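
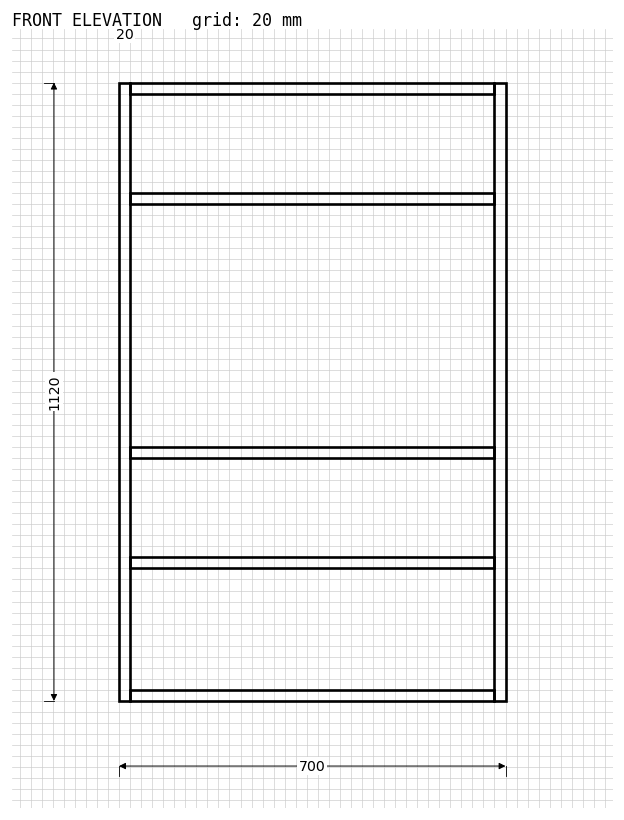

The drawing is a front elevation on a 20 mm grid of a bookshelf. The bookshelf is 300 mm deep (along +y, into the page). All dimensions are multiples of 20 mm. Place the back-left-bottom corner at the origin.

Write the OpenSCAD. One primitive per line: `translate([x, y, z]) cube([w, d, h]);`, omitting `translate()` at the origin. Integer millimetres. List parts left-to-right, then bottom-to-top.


cube([20, 300, 1120]);
translate([20, 0, 0]) cube([660, 300, 20]);
translate([20, 0, 240]) cube([660, 300, 20]);
translate([20, 0, 440]) cube([660, 300, 20]);
translate([20, 0, 900]) cube([660, 300, 20]);
translate([20, 0, 1100]) cube([660, 300, 20]);
translate([680, 0, 0]) cube([20, 300, 1120]);


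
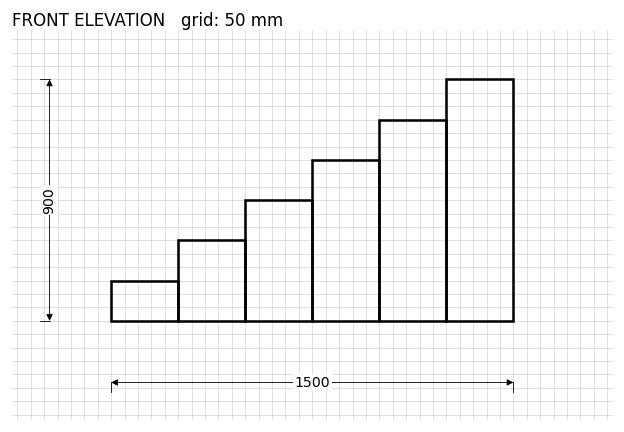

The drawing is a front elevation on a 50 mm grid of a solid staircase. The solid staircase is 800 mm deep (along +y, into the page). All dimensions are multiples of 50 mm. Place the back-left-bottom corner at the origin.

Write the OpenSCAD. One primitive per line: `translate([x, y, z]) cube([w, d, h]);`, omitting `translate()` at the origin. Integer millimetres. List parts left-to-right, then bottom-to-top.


cube([250, 800, 150]);
translate([250, 0, 0]) cube([250, 800, 300]);
translate([500, 0, 0]) cube([250, 800, 450]);
translate([750, 0, 0]) cube([250, 800, 600]);
translate([1000, 0, 0]) cube([250, 800, 750]);
translate([1250, 0, 0]) cube([250, 800, 900]);


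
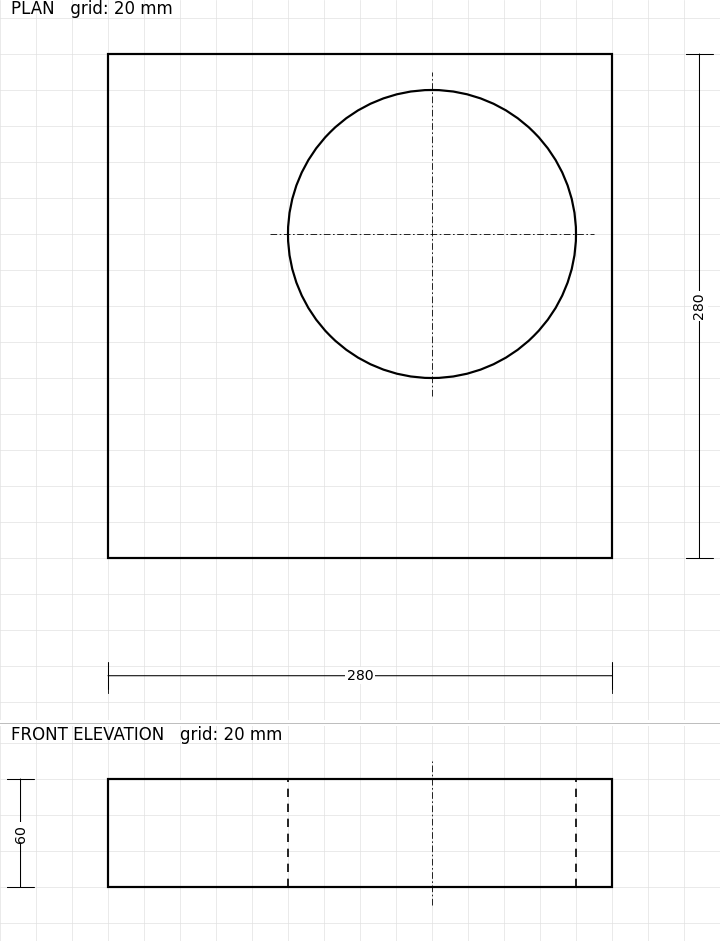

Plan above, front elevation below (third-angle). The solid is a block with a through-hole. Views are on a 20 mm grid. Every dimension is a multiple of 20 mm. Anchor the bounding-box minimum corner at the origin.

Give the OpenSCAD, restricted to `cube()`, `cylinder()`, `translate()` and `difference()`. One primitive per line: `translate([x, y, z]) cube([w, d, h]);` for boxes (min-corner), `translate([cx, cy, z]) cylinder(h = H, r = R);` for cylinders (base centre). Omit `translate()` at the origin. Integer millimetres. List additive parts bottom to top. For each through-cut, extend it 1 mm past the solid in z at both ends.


difference() {
  cube([280, 280, 60]);
  translate([180, 180, -1]) cylinder(h = 62, r = 80);
}


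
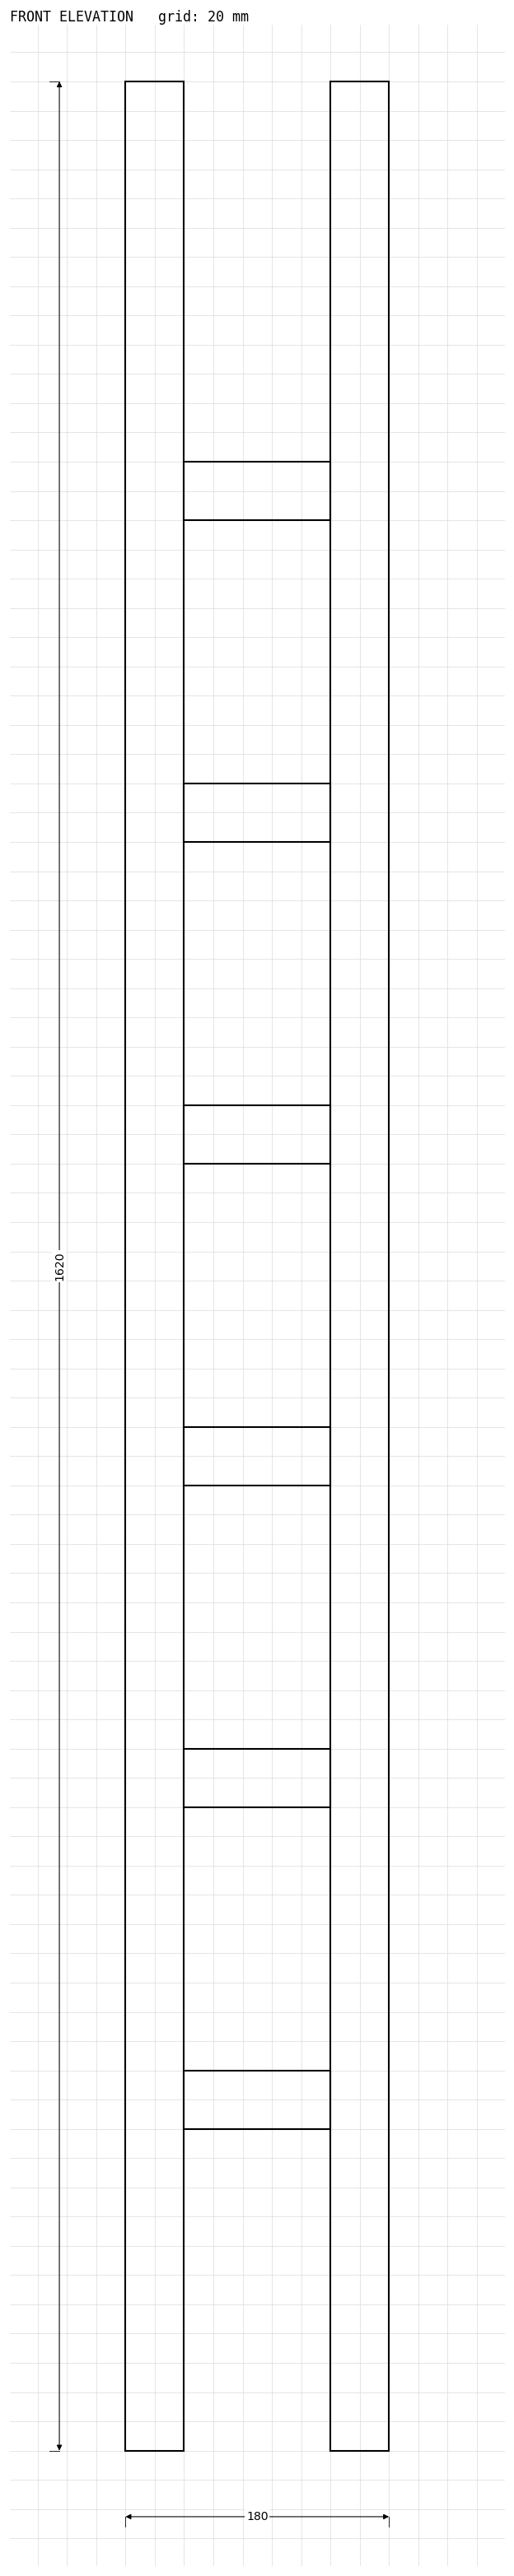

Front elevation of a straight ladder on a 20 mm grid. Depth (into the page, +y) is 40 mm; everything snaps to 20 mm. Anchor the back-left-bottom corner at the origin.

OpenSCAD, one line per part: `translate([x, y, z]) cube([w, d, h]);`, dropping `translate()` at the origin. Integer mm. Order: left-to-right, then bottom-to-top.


cube([40, 40, 1620]);
translate([40, 0, 220]) cube([100, 40, 40]);
translate([40, 0, 440]) cube([100, 40, 40]);
translate([40, 0, 660]) cube([100, 40, 40]);
translate([40, 0, 880]) cube([100, 40, 40]);
translate([40, 0, 1100]) cube([100, 40, 40]);
translate([40, 0, 1320]) cube([100, 40, 40]);
translate([140, 0, 0]) cube([40, 40, 1620]);


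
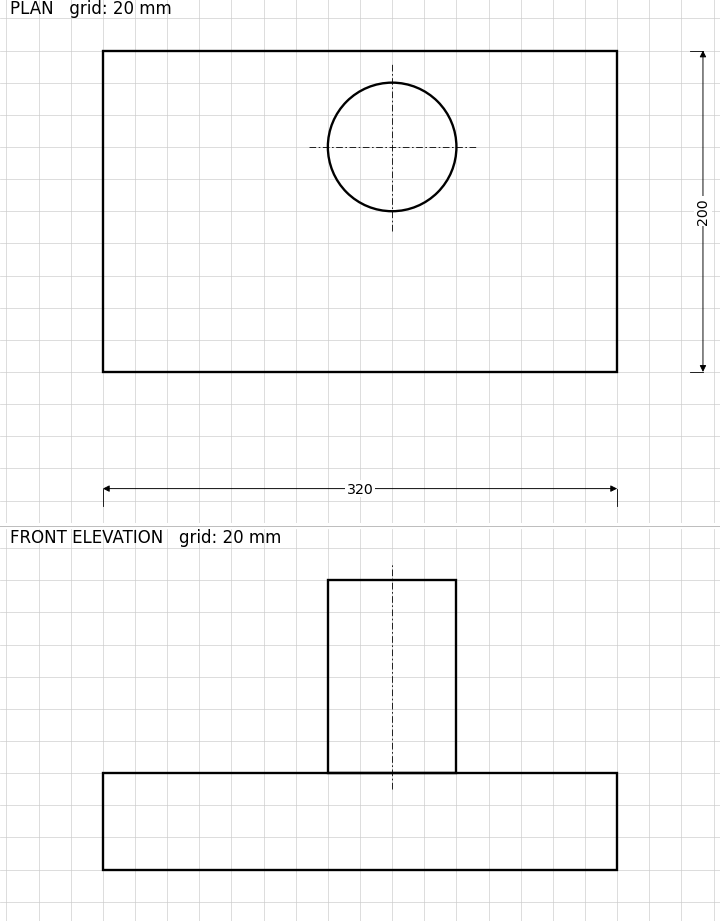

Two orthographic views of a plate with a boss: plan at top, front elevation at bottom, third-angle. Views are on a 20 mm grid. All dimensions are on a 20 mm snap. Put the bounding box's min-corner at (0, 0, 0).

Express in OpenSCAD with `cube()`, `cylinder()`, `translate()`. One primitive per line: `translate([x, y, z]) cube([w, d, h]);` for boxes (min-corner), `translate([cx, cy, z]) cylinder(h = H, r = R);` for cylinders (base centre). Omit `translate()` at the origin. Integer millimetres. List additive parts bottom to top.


cube([320, 200, 60]);
translate([180, 140, 60]) cylinder(h = 120, r = 40);


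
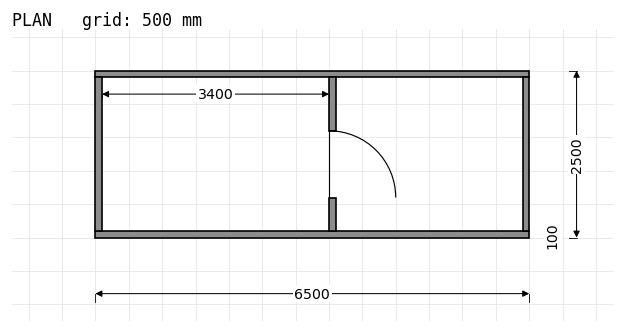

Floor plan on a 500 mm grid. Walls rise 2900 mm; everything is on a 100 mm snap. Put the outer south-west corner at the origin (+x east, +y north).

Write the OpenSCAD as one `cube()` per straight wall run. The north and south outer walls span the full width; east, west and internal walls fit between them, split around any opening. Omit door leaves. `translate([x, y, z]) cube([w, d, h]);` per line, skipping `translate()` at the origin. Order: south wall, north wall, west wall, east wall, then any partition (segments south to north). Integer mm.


cube([6500, 100, 2900]);
translate([0, 2400, 0]) cube([6500, 100, 2900]);
translate([0, 100, 0]) cube([100, 2300, 2900]);
translate([6400, 100, 0]) cube([100, 2300, 2900]);
translate([3500, 100, 0]) cube([100, 500, 2900]);
translate([3500, 1600, 0]) cube([100, 800, 2900]);


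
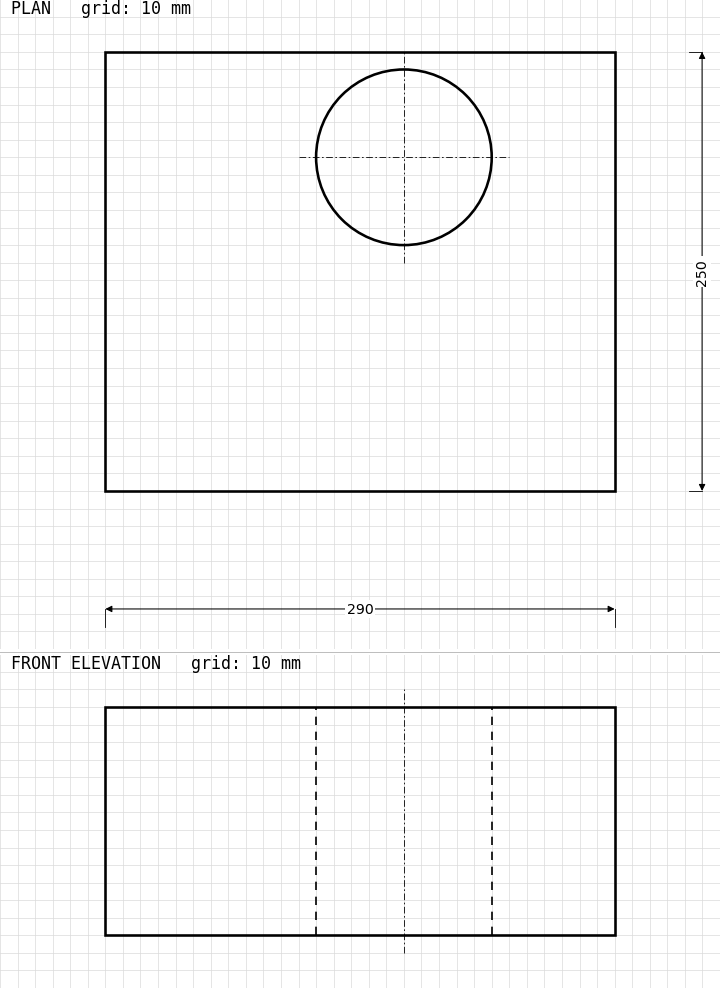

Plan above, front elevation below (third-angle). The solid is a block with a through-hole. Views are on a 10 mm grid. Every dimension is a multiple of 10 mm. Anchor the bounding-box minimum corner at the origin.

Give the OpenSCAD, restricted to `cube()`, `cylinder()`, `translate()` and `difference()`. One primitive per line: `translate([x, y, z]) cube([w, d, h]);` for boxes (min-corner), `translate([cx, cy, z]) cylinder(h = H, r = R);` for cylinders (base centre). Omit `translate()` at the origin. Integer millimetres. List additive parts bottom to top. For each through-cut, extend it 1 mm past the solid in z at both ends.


difference() {
  cube([290, 250, 130]);
  translate([170, 190, -1]) cylinder(h = 132, r = 50);
}


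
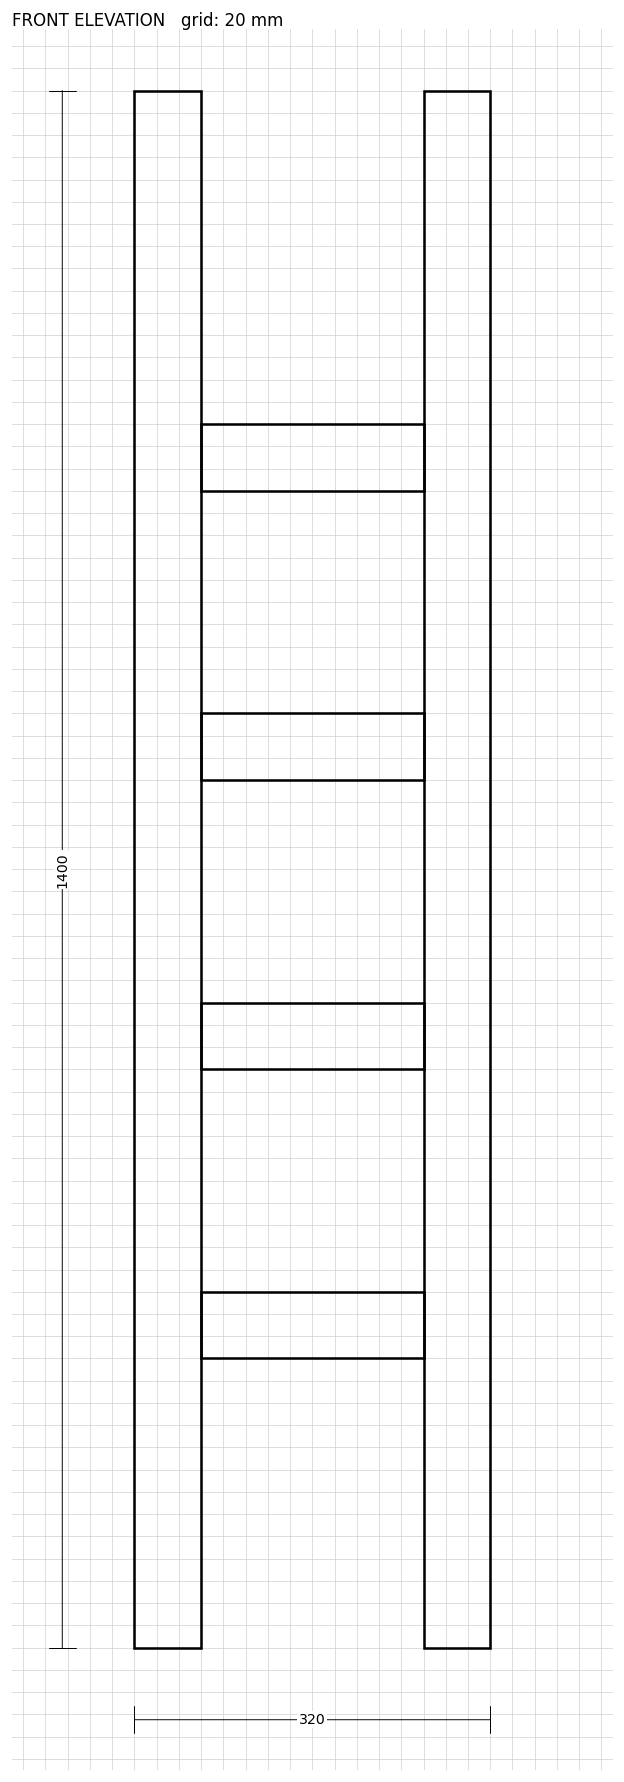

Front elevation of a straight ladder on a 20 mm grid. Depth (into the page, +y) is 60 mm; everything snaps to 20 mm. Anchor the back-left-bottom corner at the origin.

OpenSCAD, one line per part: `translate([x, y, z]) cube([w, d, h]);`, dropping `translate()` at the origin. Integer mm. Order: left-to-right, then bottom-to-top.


cube([60, 60, 1400]);
translate([60, 0, 260]) cube([200, 60, 60]);
translate([60, 0, 520]) cube([200, 60, 60]);
translate([60, 0, 780]) cube([200, 60, 60]);
translate([60, 0, 1040]) cube([200, 60, 60]);
translate([260, 0, 0]) cube([60, 60, 1400]);


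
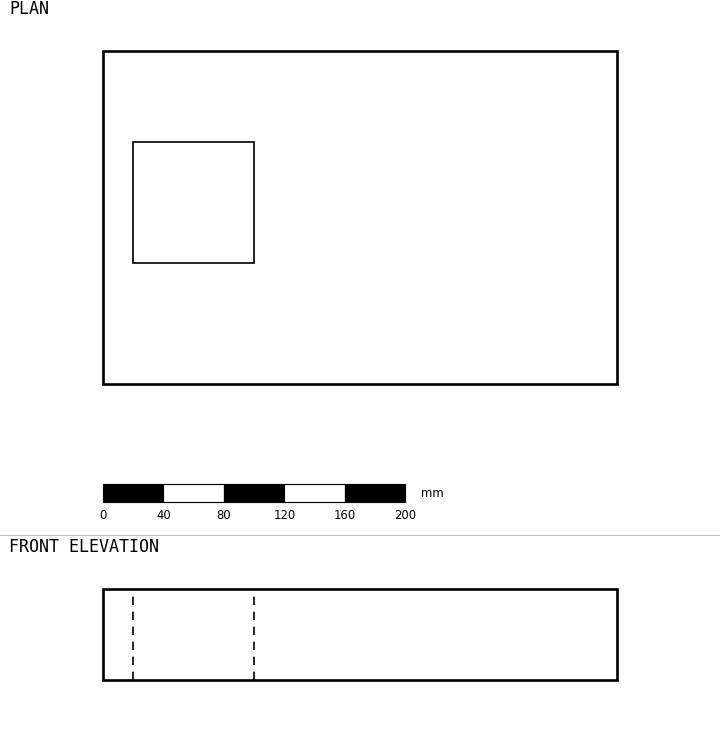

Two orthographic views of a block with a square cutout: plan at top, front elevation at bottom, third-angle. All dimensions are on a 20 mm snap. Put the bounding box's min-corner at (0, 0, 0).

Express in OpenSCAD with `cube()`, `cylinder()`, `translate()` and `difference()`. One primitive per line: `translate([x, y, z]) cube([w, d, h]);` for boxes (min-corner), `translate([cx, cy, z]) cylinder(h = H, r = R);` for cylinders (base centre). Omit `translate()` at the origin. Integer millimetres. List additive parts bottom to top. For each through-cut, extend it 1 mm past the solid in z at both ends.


difference() {
  cube([340, 220, 60]);
  translate([20, 80, -1]) cube([80, 80, 62]);
}


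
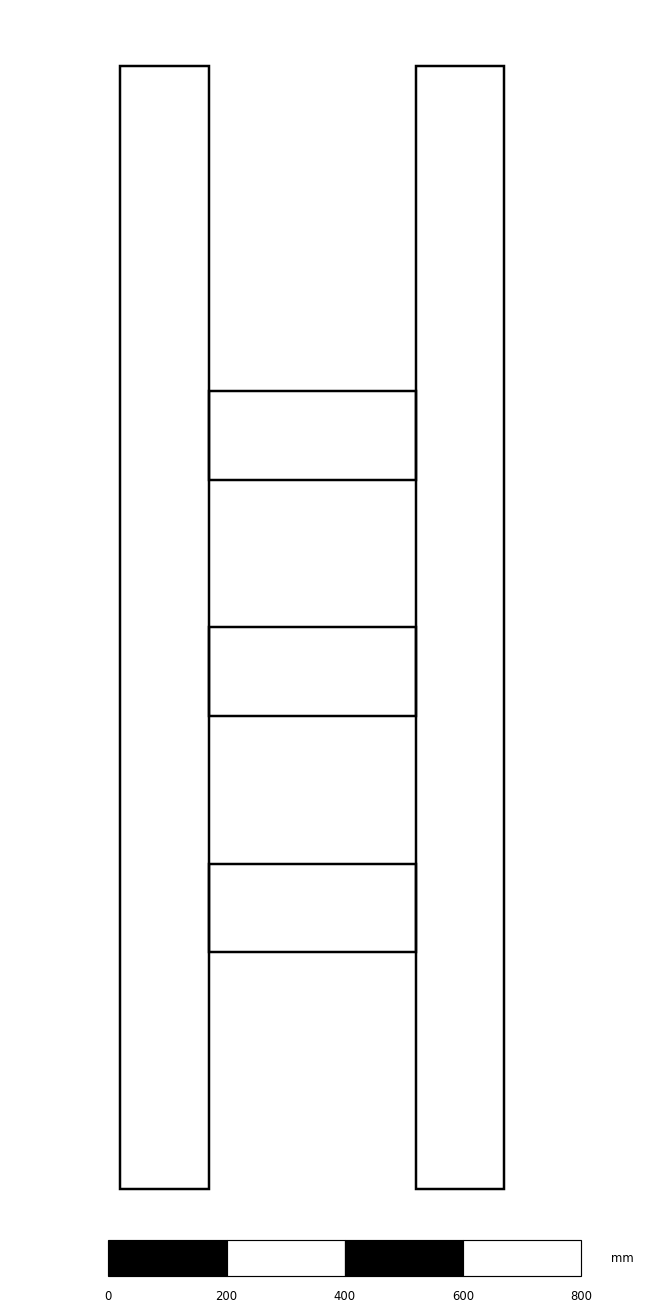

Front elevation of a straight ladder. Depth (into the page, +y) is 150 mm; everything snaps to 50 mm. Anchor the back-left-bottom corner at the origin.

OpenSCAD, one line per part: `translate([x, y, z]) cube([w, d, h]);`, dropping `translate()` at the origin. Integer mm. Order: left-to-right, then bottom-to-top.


cube([150, 150, 1900]);
translate([150, 0, 400]) cube([350, 150, 150]);
translate([150, 0, 800]) cube([350, 150, 150]);
translate([150, 0, 1200]) cube([350, 150, 150]);
translate([500, 0, 0]) cube([150, 150, 1900]);


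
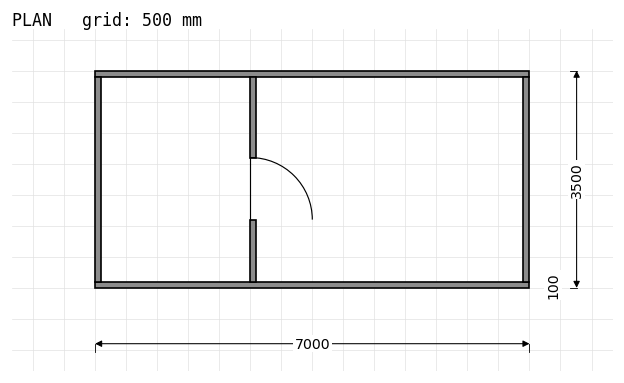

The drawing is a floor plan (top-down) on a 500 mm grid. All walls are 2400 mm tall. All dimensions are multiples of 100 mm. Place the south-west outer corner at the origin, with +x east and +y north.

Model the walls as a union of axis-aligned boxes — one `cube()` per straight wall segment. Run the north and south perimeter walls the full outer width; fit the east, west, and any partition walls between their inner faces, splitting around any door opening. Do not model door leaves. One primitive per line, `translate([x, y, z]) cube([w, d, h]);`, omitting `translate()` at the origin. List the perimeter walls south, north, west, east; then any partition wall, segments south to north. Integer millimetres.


cube([7000, 100, 2400]);
translate([0, 3400, 0]) cube([7000, 100, 2400]);
translate([0, 100, 0]) cube([100, 3300, 2400]);
translate([6900, 100, 0]) cube([100, 3300, 2400]);
translate([2500, 100, 0]) cube([100, 1000, 2400]);
translate([2500, 2100, 0]) cube([100, 1300, 2400]);


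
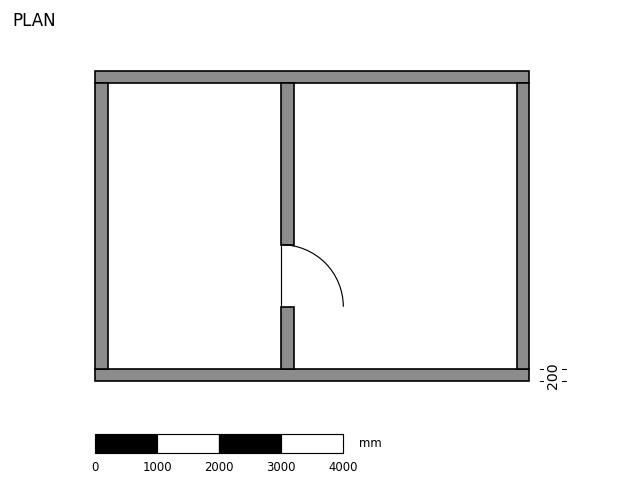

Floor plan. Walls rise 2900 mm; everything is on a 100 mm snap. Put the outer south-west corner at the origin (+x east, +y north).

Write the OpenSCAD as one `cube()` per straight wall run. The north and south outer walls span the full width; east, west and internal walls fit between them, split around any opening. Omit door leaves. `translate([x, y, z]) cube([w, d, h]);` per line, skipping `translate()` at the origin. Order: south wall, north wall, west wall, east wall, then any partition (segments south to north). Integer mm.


cube([7000, 200, 2900]);
translate([0, 4800, 0]) cube([7000, 200, 2900]);
translate([0, 200, 0]) cube([200, 4600, 2900]);
translate([6800, 200, 0]) cube([200, 4600, 2900]);
translate([3000, 200, 0]) cube([200, 1000, 2900]);
translate([3000, 2200, 0]) cube([200, 2600, 2900]);


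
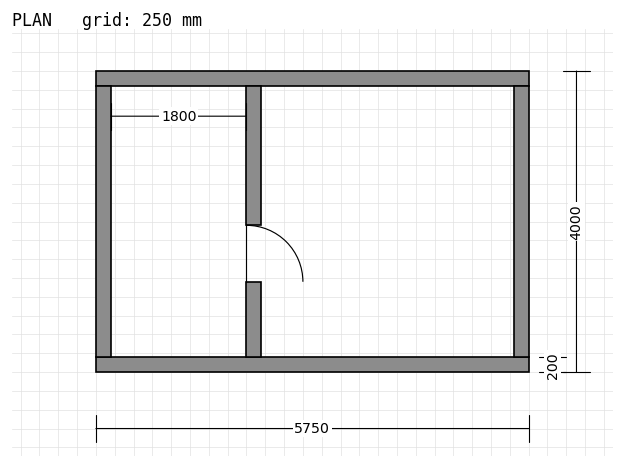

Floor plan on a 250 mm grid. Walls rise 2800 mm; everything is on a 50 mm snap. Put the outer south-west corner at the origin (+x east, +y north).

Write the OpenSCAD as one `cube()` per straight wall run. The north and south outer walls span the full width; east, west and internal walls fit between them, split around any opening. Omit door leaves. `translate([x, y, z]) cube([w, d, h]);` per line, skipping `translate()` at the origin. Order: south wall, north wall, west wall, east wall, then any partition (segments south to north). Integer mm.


cube([5750, 200, 2800]);
translate([0, 3800, 0]) cube([5750, 200, 2800]);
translate([0, 200, 0]) cube([200, 3600, 2800]);
translate([5550, 200, 0]) cube([200, 3600, 2800]);
translate([2000, 200, 0]) cube([200, 1000, 2800]);
translate([2000, 1950, 0]) cube([200, 1850, 2800]);


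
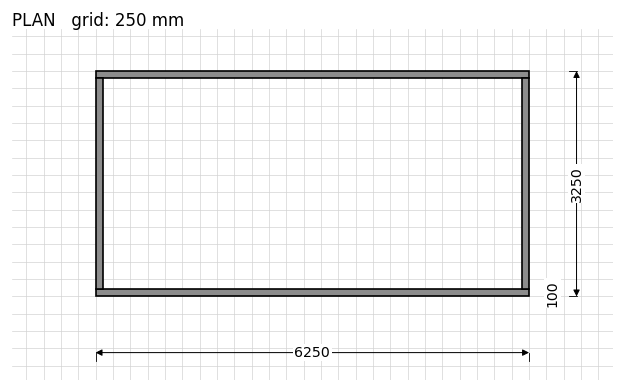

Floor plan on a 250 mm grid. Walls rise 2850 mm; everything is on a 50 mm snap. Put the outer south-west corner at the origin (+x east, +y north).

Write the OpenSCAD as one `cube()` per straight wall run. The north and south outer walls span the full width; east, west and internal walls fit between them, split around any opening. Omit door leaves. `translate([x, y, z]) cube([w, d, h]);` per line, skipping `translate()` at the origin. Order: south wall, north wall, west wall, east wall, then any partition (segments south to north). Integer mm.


cube([6250, 100, 2850]);
translate([0, 3150, 0]) cube([6250, 100, 2850]);
translate([0, 100, 0]) cube([100, 3050, 2850]);
translate([6150, 100, 0]) cube([100, 3050, 2850]);


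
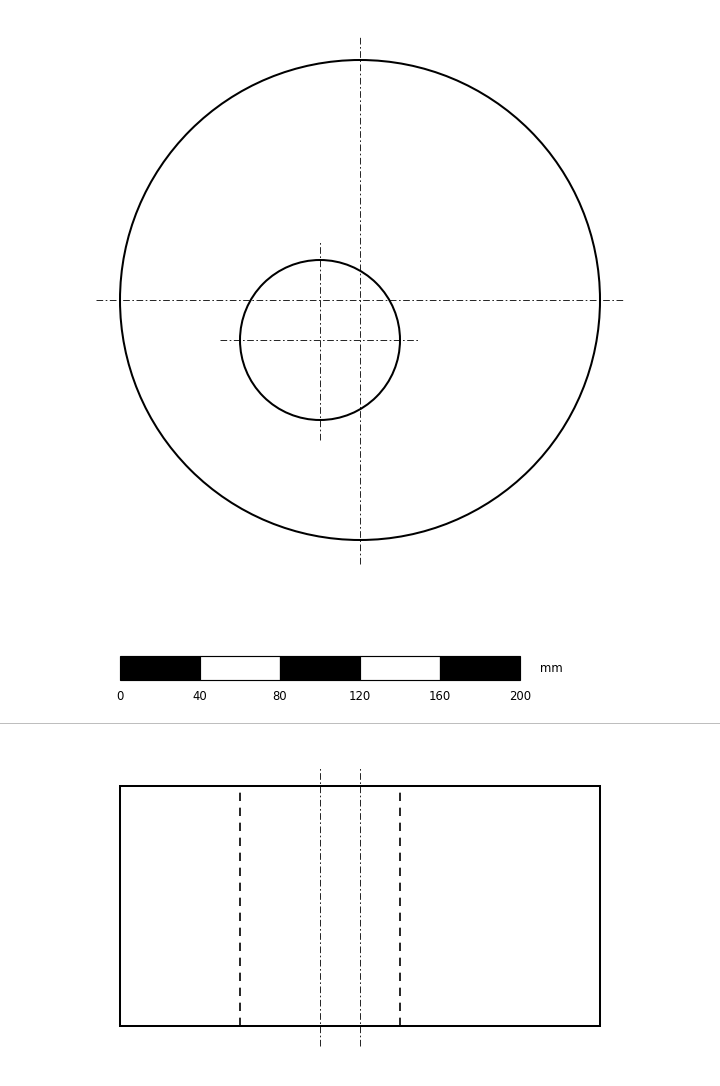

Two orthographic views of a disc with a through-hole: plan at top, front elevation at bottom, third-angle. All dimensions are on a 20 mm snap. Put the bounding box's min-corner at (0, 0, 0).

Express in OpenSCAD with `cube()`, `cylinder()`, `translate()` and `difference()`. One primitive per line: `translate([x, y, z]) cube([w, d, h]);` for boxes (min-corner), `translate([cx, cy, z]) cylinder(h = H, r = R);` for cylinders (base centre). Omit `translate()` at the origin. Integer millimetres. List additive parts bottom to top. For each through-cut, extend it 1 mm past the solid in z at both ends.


difference() {
  translate([120, 120, 0]) cylinder(h = 120, r = 120);
  translate([100, 100, -1]) cylinder(h = 122, r = 40);
}


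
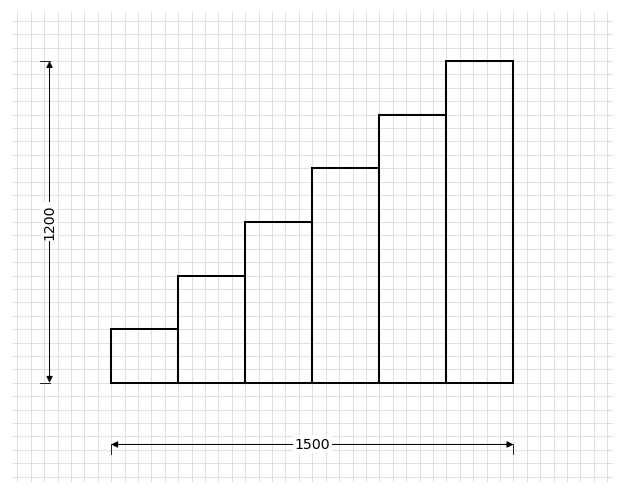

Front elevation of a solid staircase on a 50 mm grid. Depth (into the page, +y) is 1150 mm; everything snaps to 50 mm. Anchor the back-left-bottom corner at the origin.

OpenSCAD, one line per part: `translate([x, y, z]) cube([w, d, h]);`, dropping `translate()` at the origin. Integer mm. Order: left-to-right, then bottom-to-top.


cube([250, 1150, 200]);
translate([250, 0, 0]) cube([250, 1150, 400]);
translate([500, 0, 0]) cube([250, 1150, 600]);
translate([750, 0, 0]) cube([250, 1150, 800]);
translate([1000, 0, 0]) cube([250, 1150, 1000]);
translate([1250, 0, 0]) cube([250, 1150, 1200]);


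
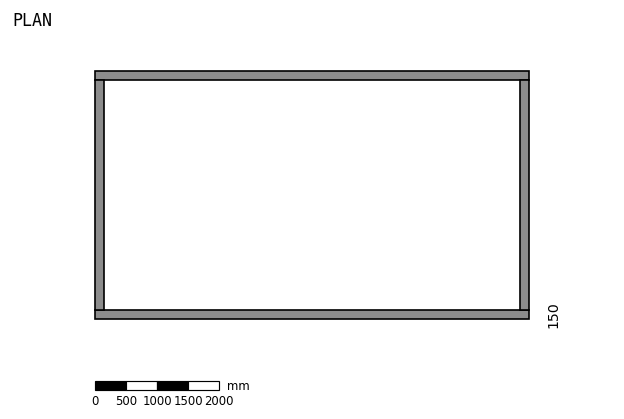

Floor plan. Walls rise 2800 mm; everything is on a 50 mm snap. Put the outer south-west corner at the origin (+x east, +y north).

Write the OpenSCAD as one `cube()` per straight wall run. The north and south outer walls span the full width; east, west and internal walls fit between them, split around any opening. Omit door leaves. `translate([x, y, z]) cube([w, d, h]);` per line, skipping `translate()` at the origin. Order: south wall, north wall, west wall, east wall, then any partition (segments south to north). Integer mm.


cube([7000, 150, 2800]);
translate([0, 3850, 0]) cube([7000, 150, 2800]);
translate([0, 150, 0]) cube([150, 3700, 2800]);
translate([6850, 150, 0]) cube([150, 3700, 2800]);


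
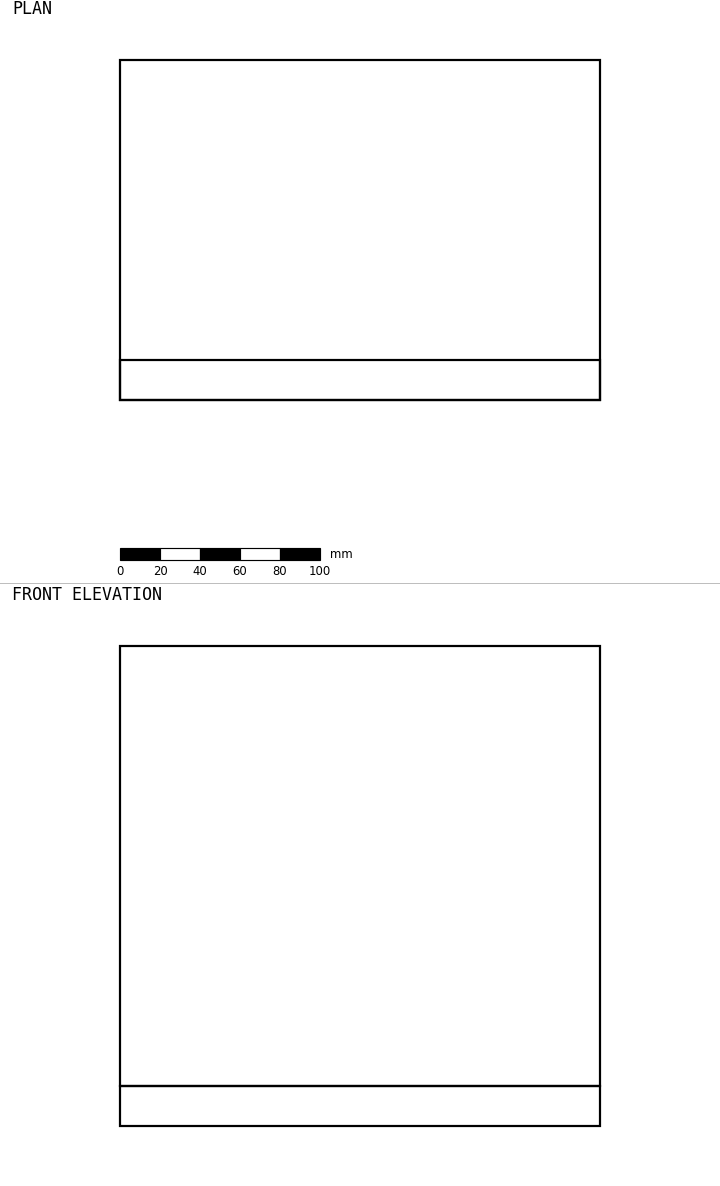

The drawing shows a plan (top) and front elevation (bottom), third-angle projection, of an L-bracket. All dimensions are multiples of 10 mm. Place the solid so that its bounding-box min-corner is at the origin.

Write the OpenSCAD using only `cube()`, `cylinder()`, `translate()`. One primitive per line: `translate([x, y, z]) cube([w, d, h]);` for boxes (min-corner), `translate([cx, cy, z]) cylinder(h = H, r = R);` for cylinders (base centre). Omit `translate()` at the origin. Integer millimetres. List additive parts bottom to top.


cube([240, 170, 20]);
translate([0, 0, 20]) cube([240, 20, 220]);


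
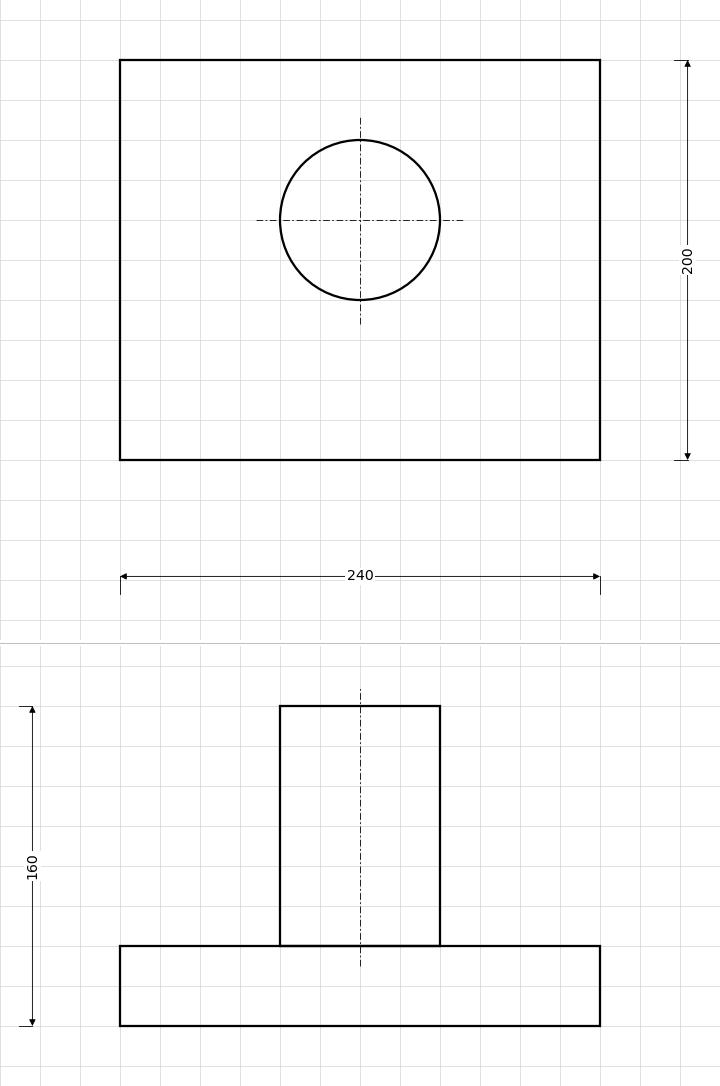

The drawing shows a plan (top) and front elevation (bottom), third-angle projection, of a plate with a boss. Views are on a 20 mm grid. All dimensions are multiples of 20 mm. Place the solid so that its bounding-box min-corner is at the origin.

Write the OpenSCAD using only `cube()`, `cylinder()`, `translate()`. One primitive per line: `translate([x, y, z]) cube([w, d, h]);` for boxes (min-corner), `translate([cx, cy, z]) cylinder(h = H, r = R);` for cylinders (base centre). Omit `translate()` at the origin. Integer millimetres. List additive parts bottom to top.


cube([240, 200, 40]);
translate([120, 120, 40]) cylinder(h = 120, r = 40);


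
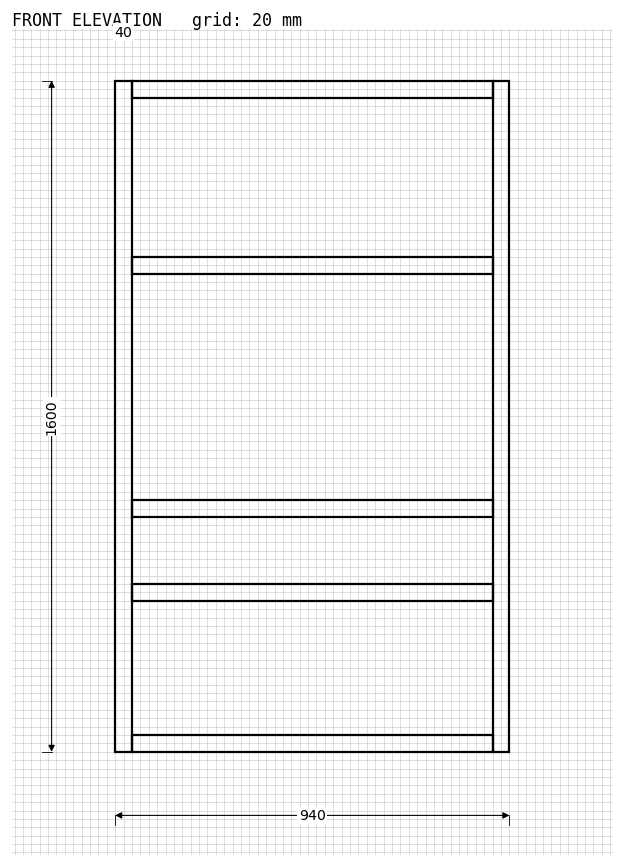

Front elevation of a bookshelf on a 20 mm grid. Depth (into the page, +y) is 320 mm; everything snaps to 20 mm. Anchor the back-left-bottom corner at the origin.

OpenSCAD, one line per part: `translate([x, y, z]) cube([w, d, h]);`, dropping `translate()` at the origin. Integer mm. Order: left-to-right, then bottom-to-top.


cube([40, 320, 1600]);
translate([40, 0, 0]) cube([860, 320, 40]);
translate([40, 0, 360]) cube([860, 320, 40]);
translate([40, 0, 560]) cube([860, 320, 40]);
translate([40, 0, 1140]) cube([860, 320, 40]);
translate([40, 0, 1560]) cube([860, 320, 40]);
translate([900, 0, 0]) cube([40, 320, 1600]);


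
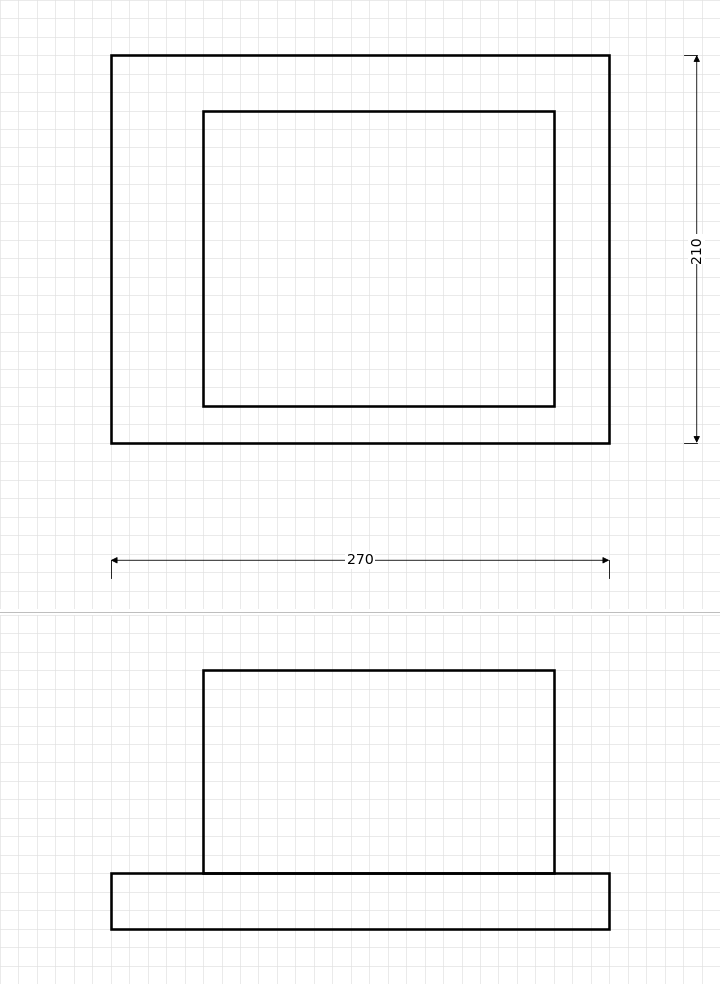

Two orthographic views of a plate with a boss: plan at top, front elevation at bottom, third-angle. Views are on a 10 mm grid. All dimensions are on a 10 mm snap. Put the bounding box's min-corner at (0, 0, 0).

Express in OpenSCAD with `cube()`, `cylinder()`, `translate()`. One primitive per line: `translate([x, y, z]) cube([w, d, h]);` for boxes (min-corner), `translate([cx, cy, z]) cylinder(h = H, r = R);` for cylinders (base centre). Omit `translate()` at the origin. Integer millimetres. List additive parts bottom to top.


cube([270, 210, 30]);
translate([50, 20, 30]) cube([190, 160, 110]);


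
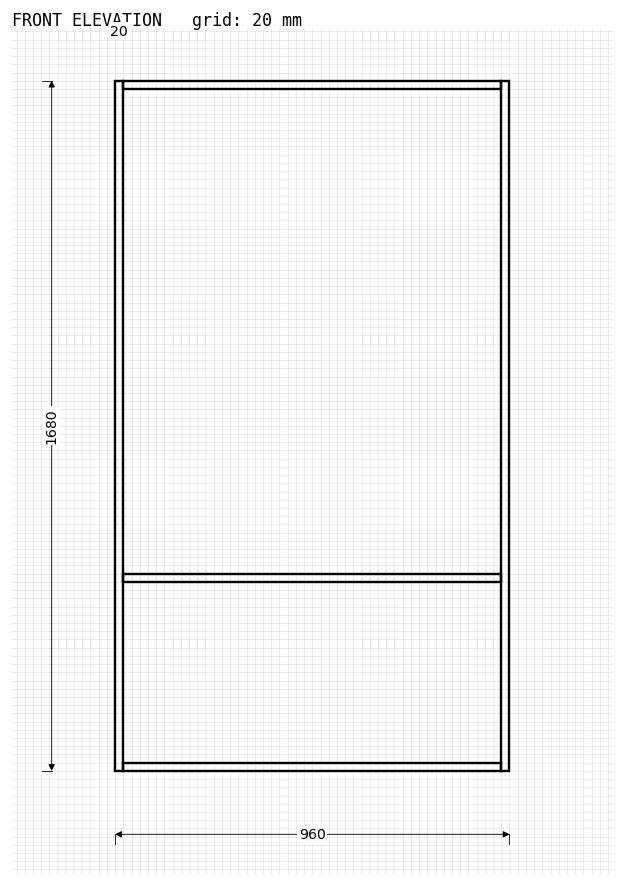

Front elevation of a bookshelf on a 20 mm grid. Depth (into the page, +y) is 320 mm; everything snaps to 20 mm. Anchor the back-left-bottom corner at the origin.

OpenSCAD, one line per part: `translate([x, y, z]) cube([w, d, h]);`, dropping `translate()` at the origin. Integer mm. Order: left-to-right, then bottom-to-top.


cube([20, 320, 1680]);
translate([20, 0, 0]) cube([920, 320, 20]);
translate([20, 0, 460]) cube([920, 320, 20]);
translate([20, 0, 1660]) cube([920, 320, 20]);
translate([940, 0, 0]) cube([20, 320, 1680]);


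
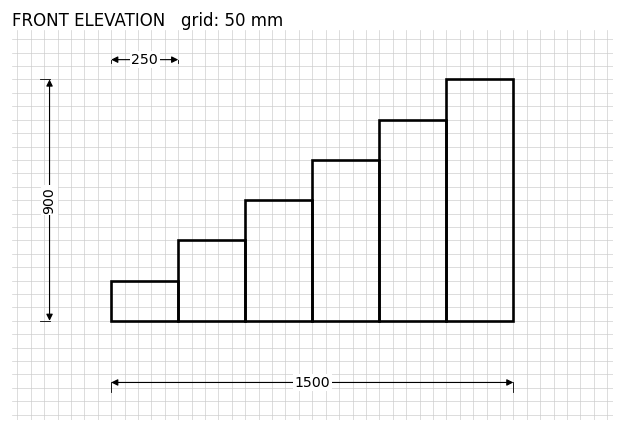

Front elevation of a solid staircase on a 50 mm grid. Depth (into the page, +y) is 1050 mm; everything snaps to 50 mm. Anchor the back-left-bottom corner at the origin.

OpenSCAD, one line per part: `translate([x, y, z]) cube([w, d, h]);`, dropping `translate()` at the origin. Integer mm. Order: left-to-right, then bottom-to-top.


cube([250, 1050, 150]);
translate([250, 0, 0]) cube([250, 1050, 300]);
translate([500, 0, 0]) cube([250, 1050, 450]);
translate([750, 0, 0]) cube([250, 1050, 600]);
translate([1000, 0, 0]) cube([250, 1050, 750]);
translate([1250, 0, 0]) cube([250, 1050, 900]);


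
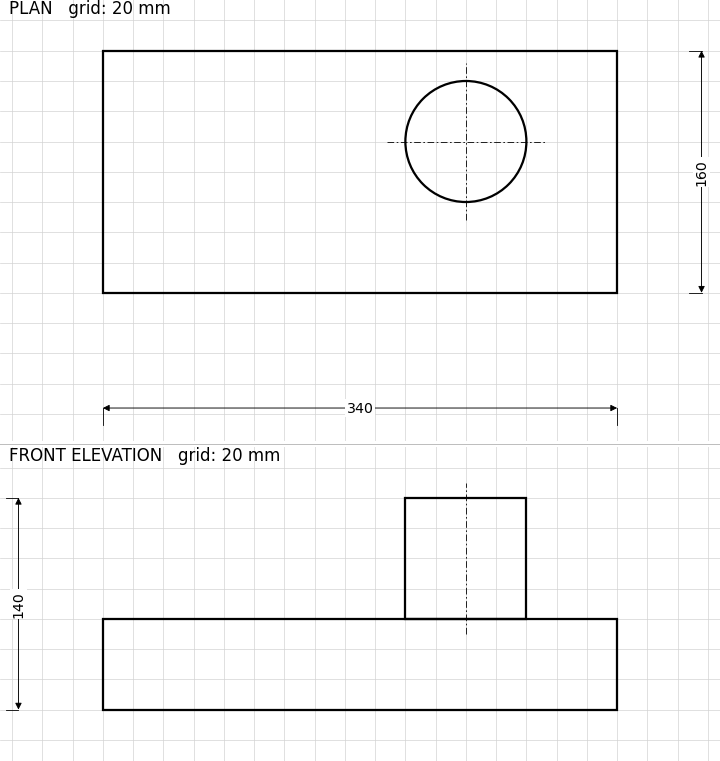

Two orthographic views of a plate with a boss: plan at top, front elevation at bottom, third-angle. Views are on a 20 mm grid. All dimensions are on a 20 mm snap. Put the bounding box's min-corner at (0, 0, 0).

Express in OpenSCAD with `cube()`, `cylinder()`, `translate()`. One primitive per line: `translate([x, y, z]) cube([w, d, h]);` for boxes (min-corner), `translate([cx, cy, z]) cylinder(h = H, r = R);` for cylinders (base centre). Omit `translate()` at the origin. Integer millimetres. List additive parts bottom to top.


cube([340, 160, 60]);
translate([240, 100, 60]) cylinder(h = 80, r = 40);


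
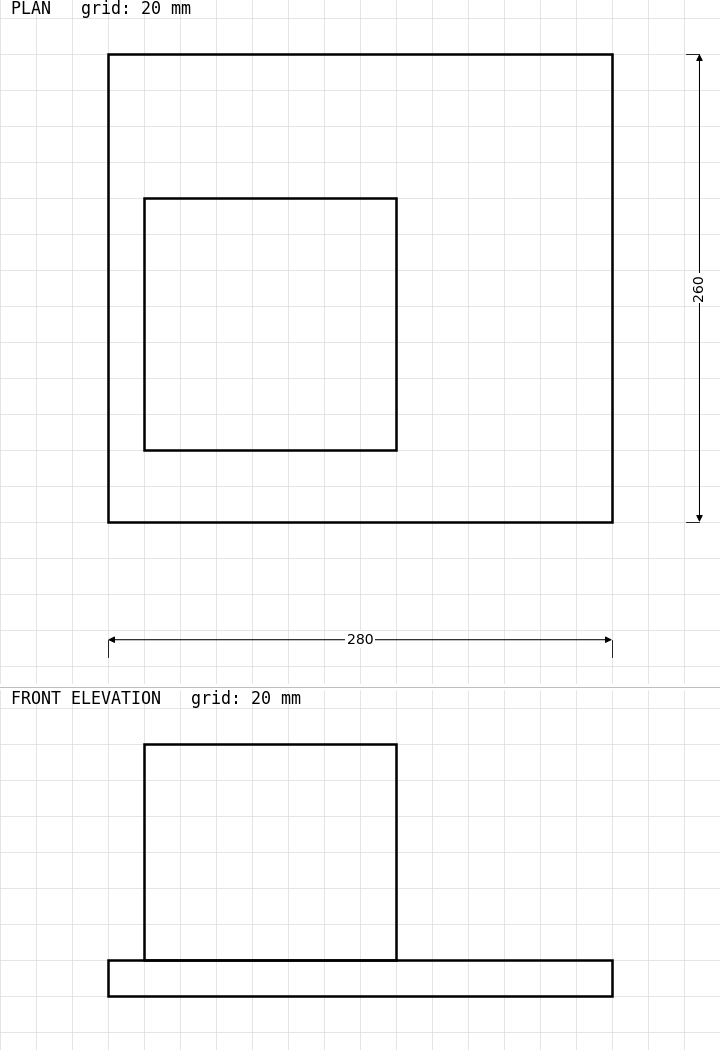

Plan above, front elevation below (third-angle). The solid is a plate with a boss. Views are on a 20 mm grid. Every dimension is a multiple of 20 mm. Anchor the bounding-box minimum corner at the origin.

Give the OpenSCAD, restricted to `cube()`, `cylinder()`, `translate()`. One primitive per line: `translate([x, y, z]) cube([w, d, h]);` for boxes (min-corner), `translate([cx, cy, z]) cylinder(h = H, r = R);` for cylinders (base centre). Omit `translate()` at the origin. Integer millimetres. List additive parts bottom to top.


cube([280, 260, 20]);
translate([20, 40, 20]) cube([140, 140, 120]);


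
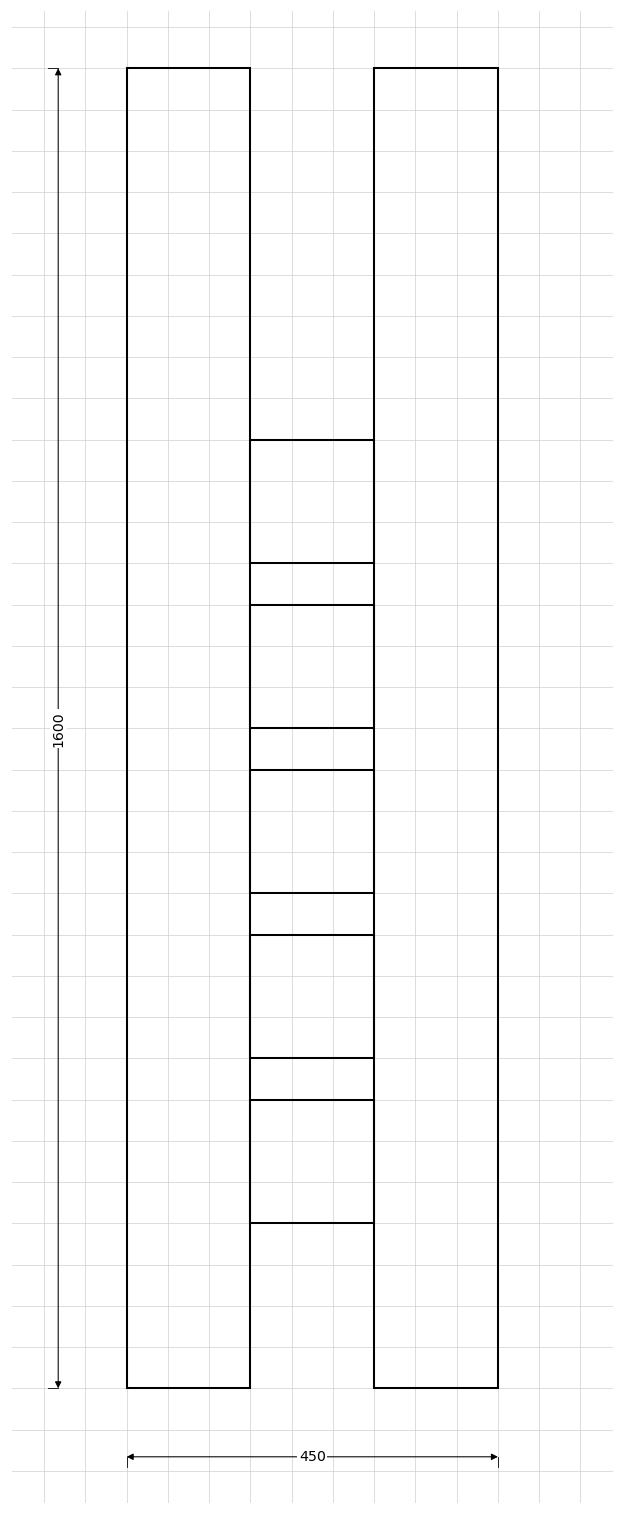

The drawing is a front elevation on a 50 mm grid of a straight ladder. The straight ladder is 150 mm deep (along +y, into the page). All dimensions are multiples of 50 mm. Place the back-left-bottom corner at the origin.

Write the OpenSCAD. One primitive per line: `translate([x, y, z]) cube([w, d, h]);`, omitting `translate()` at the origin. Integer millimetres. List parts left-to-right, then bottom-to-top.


cube([150, 150, 1600]);
translate([150, 0, 200]) cube([150, 150, 150]);
translate([150, 0, 400]) cube([150, 150, 150]);
translate([150, 0, 600]) cube([150, 150, 150]);
translate([150, 0, 800]) cube([150, 150, 150]);
translate([150, 0, 1000]) cube([150, 150, 150]);
translate([300, 0, 0]) cube([150, 150, 1600]);


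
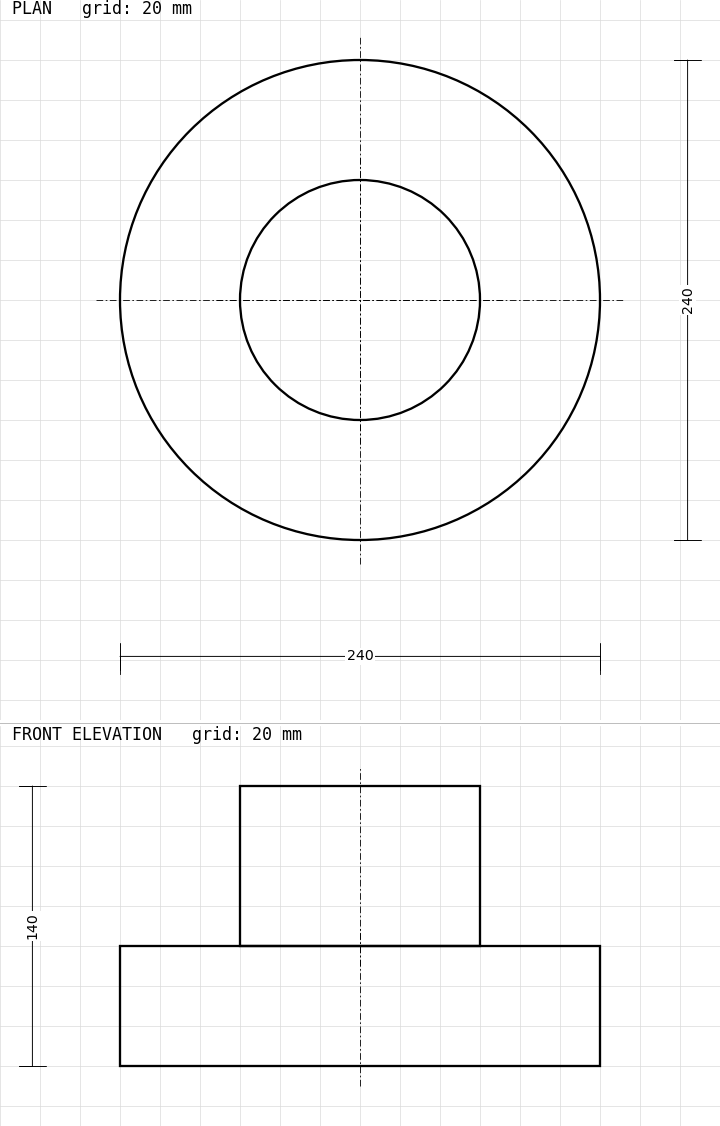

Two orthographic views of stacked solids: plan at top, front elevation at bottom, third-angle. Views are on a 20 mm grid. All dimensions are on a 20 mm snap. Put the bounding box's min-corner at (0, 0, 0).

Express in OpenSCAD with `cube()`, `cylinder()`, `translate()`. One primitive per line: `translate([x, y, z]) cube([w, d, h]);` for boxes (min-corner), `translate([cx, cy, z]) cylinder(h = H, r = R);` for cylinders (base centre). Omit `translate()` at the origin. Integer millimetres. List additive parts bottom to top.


translate([120, 120, 0]) cylinder(h = 60, r = 120);
translate([120, 120, 60]) cylinder(h = 80, r = 60);


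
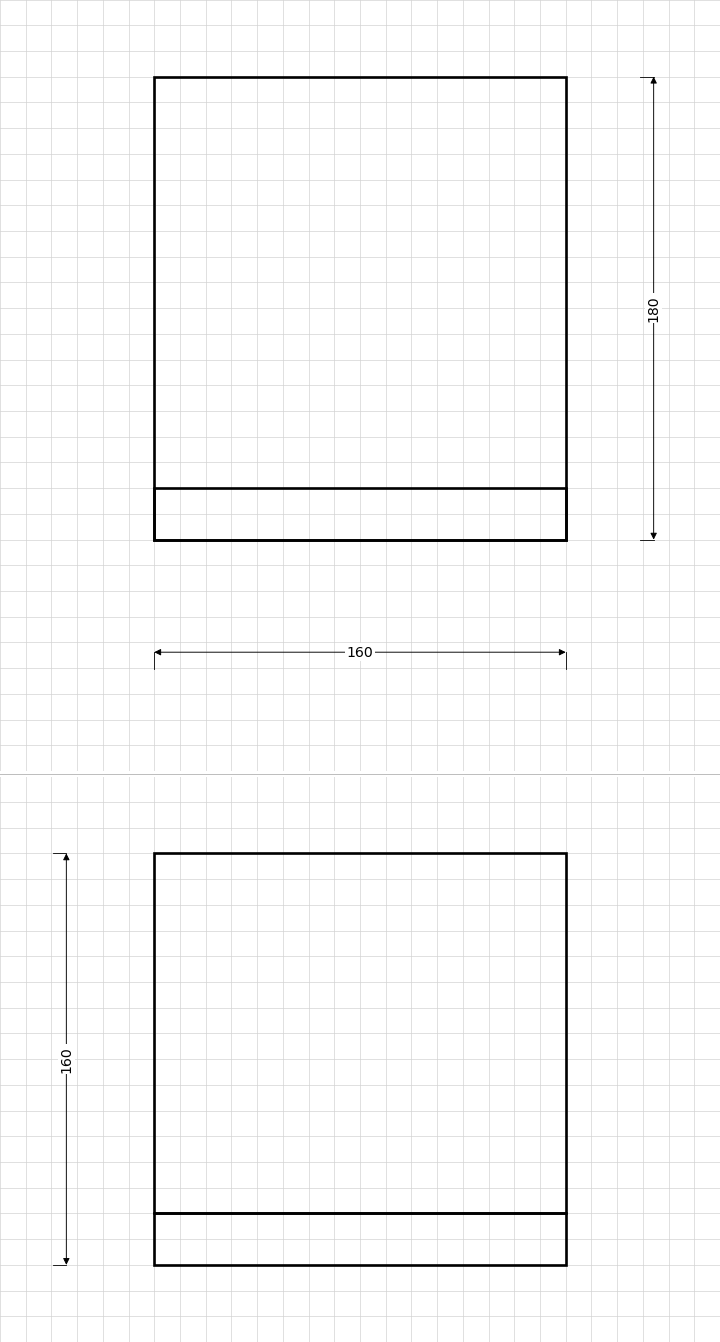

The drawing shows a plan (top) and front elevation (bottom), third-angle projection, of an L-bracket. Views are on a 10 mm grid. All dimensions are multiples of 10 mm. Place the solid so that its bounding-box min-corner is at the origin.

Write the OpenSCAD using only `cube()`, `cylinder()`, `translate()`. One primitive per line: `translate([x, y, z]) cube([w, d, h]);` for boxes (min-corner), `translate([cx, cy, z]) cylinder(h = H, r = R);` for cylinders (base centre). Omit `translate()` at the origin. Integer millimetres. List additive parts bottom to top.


cube([160, 180, 20]);
translate([0, 0, 20]) cube([160, 20, 140]);


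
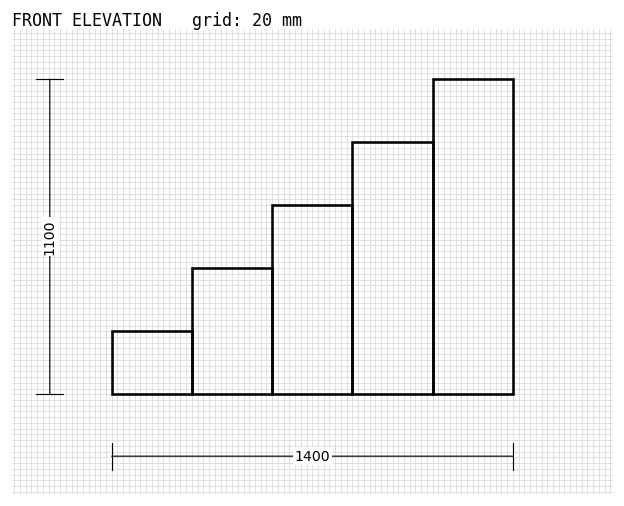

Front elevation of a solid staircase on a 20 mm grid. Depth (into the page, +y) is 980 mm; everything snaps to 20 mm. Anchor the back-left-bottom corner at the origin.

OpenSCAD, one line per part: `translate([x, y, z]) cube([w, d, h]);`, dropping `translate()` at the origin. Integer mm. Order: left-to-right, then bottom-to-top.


cube([280, 980, 220]);
translate([280, 0, 0]) cube([280, 980, 440]);
translate([560, 0, 0]) cube([280, 980, 660]);
translate([840, 0, 0]) cube([280, 980, 880]);
translate([1120, 0, 0]) cube([280, 980, 1100]);


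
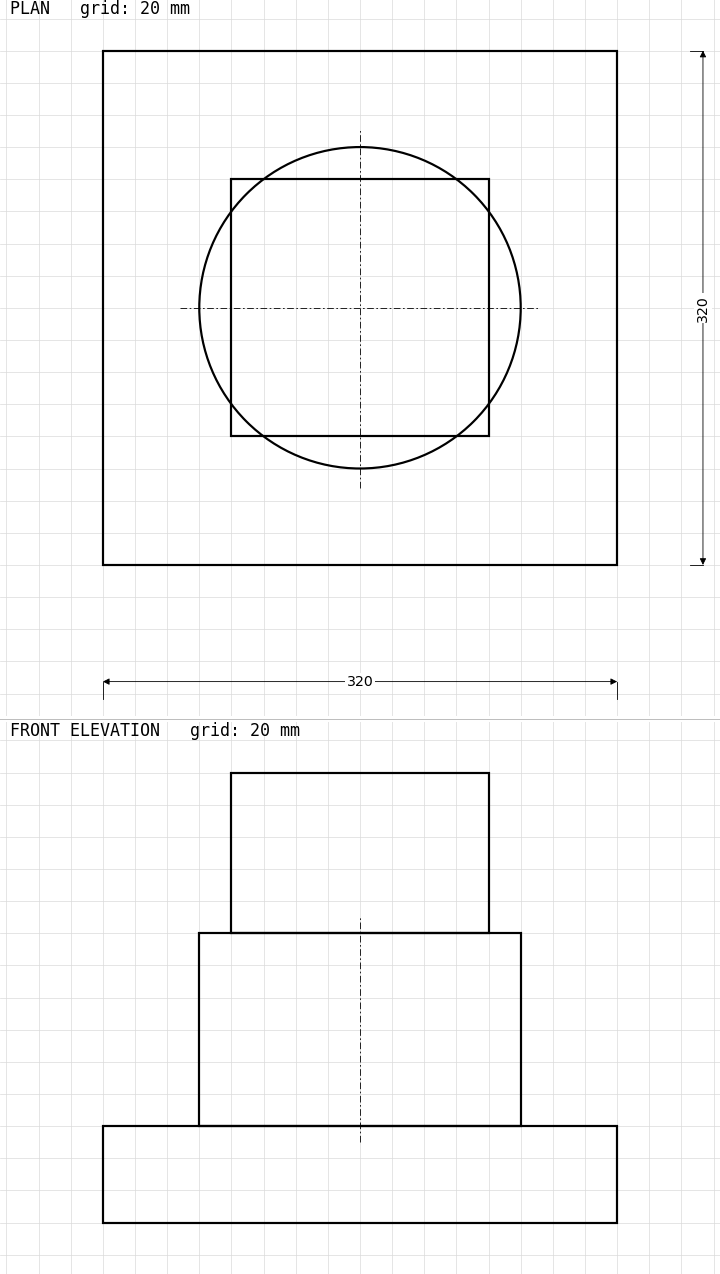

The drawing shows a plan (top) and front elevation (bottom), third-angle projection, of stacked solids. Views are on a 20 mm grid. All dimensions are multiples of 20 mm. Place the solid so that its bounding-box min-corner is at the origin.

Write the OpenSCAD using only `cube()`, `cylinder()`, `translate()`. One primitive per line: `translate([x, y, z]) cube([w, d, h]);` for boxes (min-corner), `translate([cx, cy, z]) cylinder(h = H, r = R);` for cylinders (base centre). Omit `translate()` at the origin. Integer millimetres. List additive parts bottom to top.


cube([320, 320, 60]);
translate([160, 160, 60]) cylinder(h = 120, r = 100);
translate([80, 80, 180]) cube([160, 160, 100]);


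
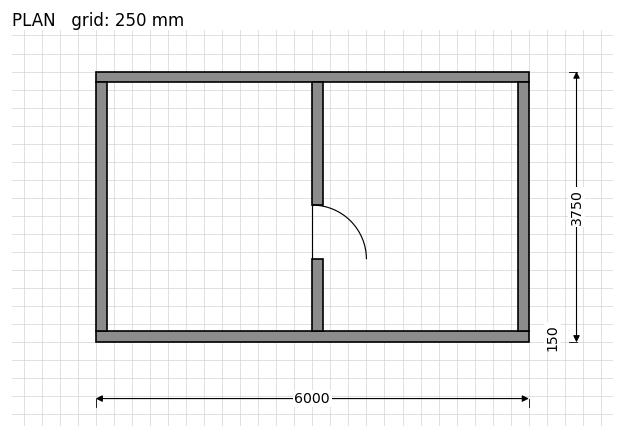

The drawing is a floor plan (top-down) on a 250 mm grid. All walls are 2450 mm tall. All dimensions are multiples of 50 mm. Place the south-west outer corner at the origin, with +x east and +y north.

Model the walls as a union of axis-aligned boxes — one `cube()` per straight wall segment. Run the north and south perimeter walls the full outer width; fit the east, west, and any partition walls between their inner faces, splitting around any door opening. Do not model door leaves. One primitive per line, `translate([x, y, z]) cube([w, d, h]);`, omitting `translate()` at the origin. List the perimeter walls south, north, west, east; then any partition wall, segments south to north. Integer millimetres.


cube([6000, 150, 2450]);
translate([0, 3600, 0]) cube([6000, 150, 2450]);
translate([0, 150, 0]) cube([150, 3450, 2450]);
translate([5850, 150, 0]) cube([150, 3450, 2450]);
translate([3000, 150, 0]) cube([150, 1000, 2450]);
translate([3000, 1900, 0]) cube([150, 1700, 2450]);


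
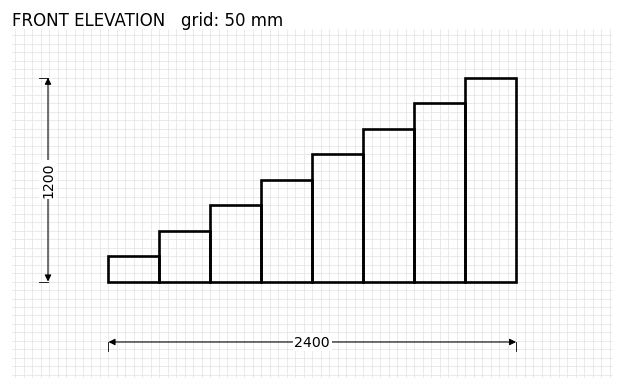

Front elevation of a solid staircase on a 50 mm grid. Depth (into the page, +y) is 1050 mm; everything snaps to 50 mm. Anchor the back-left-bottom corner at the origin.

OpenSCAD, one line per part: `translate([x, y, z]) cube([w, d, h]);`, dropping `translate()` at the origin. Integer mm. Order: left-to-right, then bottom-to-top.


cube([300, 1050, 150]);
translate([300, 0, 0]) cube([300, 1050, 300]);
translate([600, 0, 0]) cube([300, 1050, 450]);
translate([900, 0, 0]) cube([300, 1050, 600]);
translate([1200, 0, 0]) cube([300, 1050, 750]);
translate([1500, 0, 0]) cube([300, 1050, 900]);
translate([1800, 0, 0]) cube([300, 1050, 1050]);
translate([2100, 0, 0]) cube([300, 1050, 1200]);


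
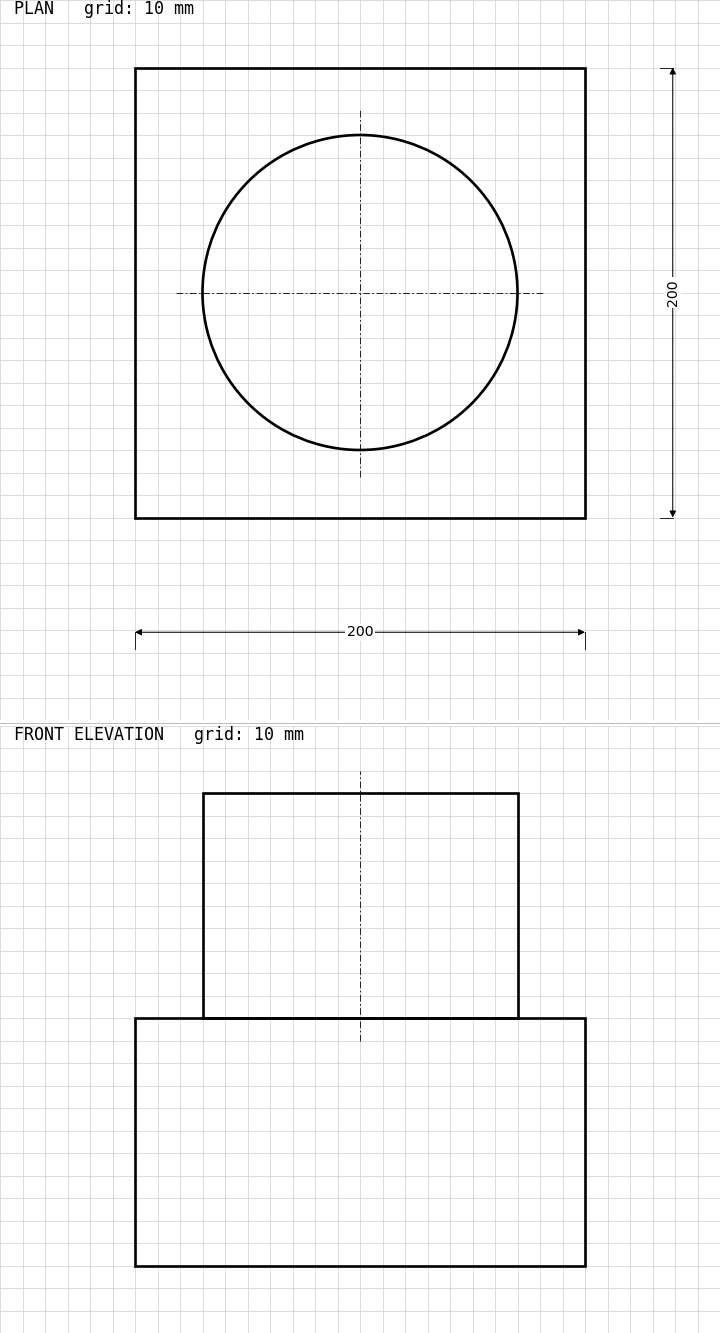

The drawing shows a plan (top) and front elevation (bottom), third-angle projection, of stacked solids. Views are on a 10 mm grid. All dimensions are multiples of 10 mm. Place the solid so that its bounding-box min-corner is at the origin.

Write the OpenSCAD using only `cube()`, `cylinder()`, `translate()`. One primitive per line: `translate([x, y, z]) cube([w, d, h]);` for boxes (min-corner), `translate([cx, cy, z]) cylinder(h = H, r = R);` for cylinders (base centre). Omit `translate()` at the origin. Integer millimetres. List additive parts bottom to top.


cube([200, 200, 110]);
translate([100, 100, 110]) cylinder(h = 100, r = 70);


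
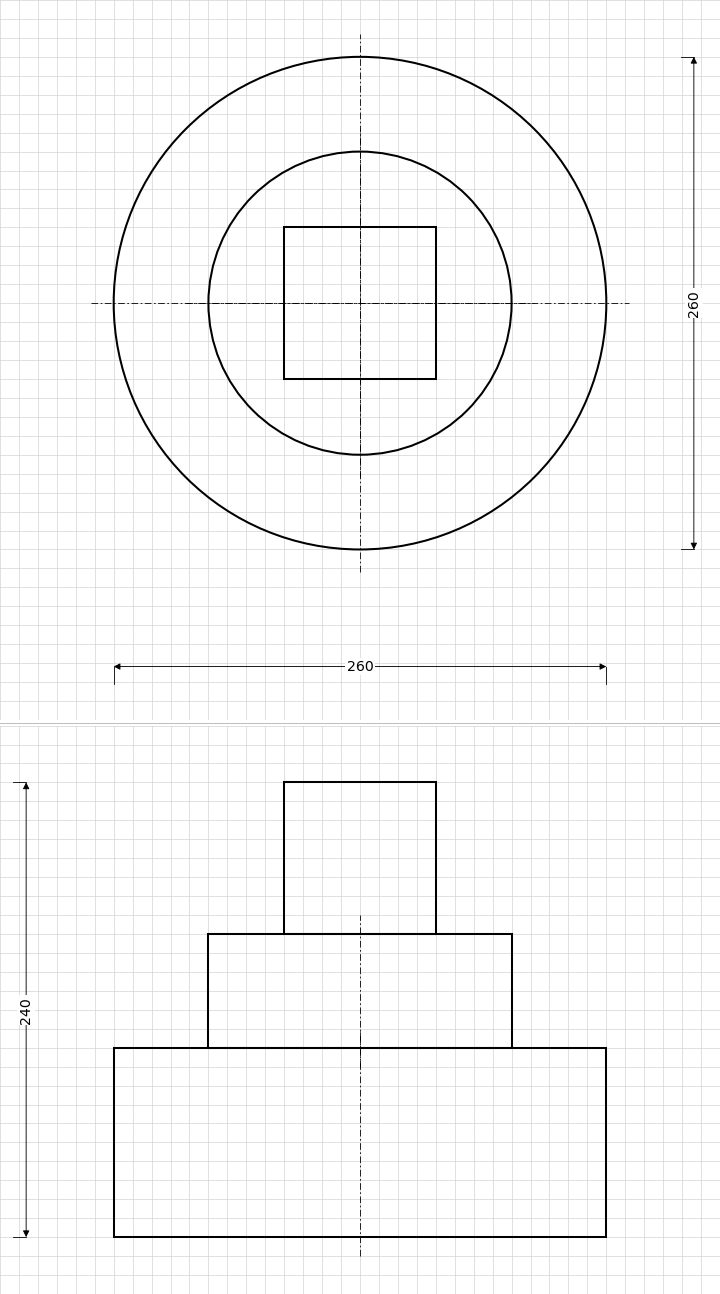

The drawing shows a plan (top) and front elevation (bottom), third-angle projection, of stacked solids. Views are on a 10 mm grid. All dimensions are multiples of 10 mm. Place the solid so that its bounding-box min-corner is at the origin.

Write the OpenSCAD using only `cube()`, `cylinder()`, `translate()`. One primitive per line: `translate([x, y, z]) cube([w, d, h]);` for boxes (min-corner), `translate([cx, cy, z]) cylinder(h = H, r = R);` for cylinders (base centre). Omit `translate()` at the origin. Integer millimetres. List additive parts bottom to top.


translate([130, 130, 0]) cylinder(h = 100, r = 130);
translate([130, 130, 100]) cylinder(h = 60, r = 80);
translate([90, 90, 160]) cube([80, 80, 80]);


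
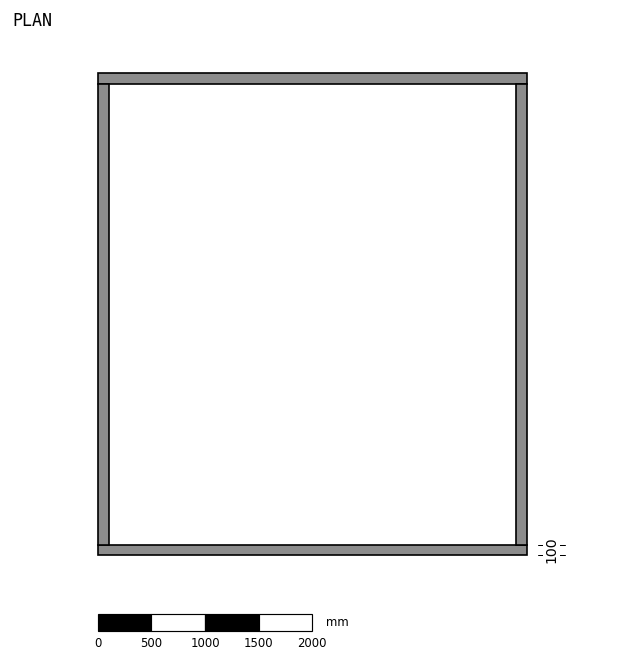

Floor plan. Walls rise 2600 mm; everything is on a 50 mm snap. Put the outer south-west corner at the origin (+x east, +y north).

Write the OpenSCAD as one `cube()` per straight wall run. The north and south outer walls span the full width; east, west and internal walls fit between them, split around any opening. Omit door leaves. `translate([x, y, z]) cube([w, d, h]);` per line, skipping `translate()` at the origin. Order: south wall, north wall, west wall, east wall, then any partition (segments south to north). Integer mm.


cube([4000, 100, 2600]);
translate([0, 4400, 0]) cube([4000, 100, 2600]);
translate([0, 100, 0]) cube([100, 4300, 2600]);
translate([3900, 100, 0]) cube([100, 4300, 2600]);


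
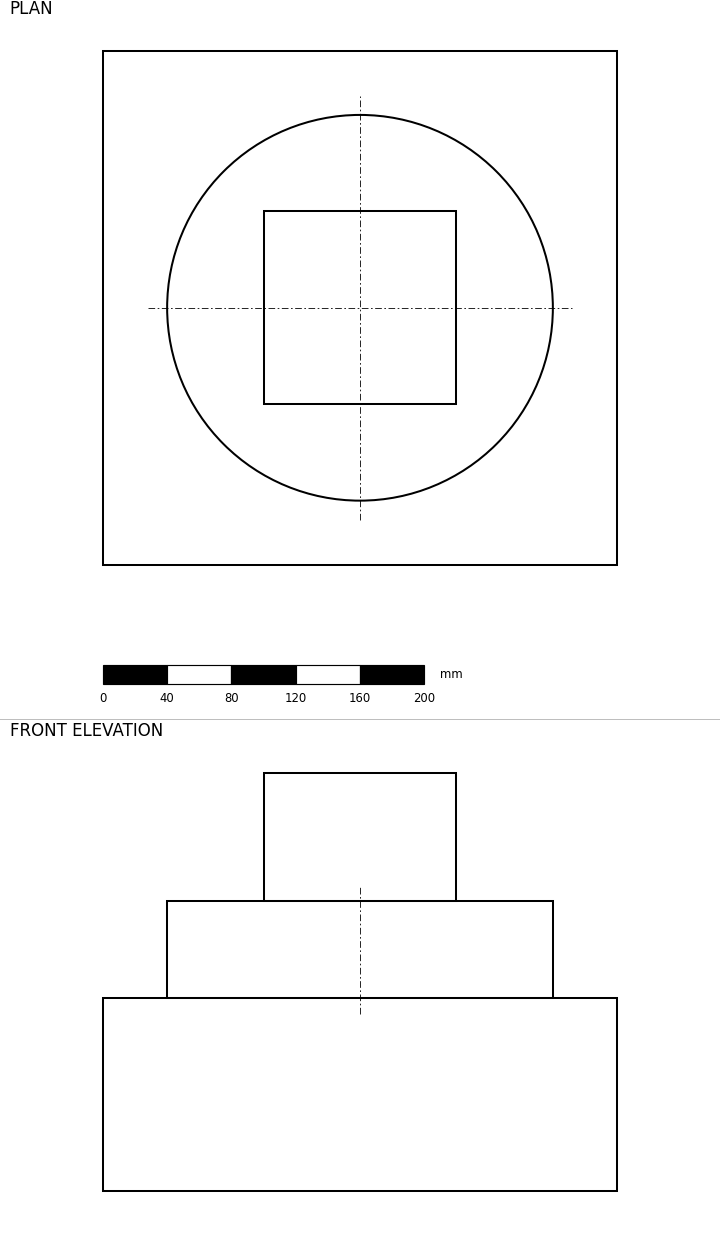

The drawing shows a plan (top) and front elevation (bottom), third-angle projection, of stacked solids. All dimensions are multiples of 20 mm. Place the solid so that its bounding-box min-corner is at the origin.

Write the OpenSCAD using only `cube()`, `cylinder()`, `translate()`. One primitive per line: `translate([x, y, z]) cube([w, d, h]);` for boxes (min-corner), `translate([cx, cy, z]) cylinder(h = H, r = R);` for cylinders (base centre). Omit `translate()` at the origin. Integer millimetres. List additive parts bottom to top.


cube([320, 320, 120]);
translate([160, 160, 120]) cylinder(h = 60, r = 120);
translate([100, 100, 180]) cube([120, 120, 80]);
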